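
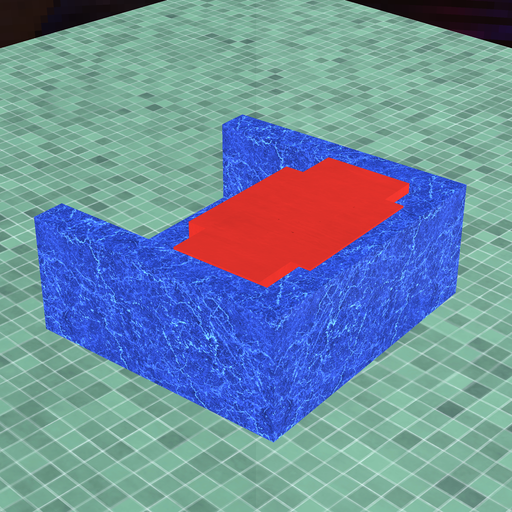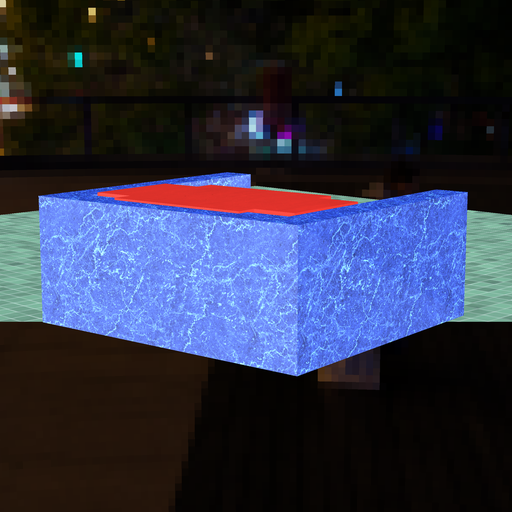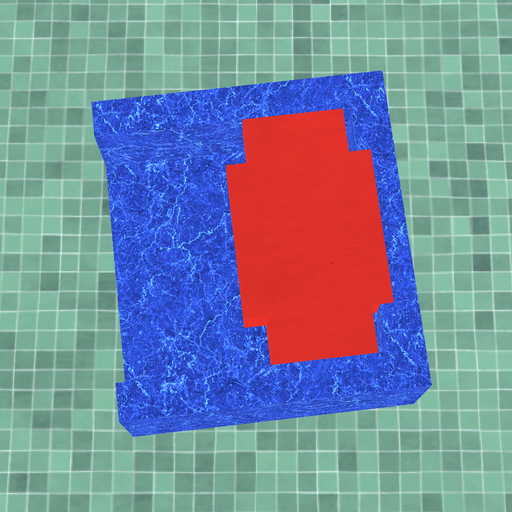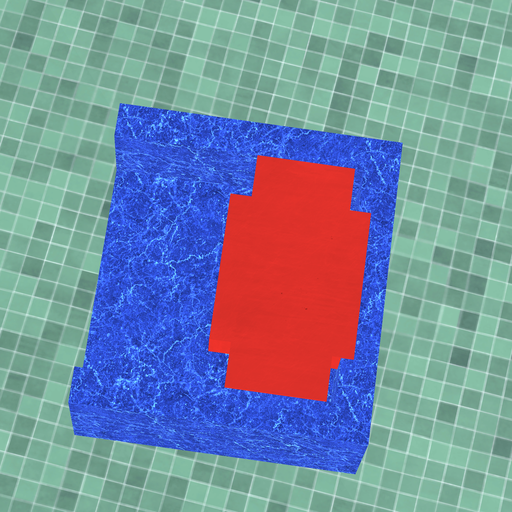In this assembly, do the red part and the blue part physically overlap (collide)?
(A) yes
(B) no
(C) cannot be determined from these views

(A) yes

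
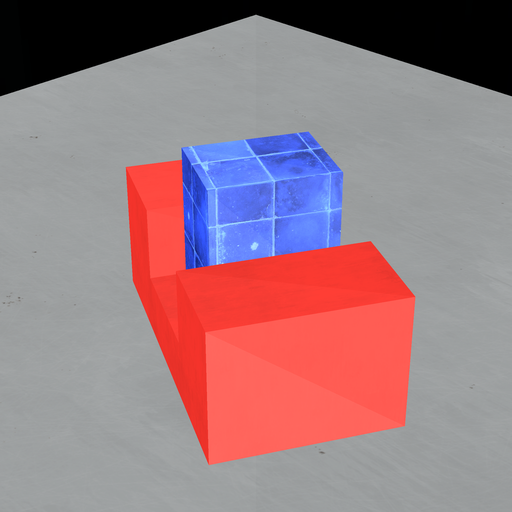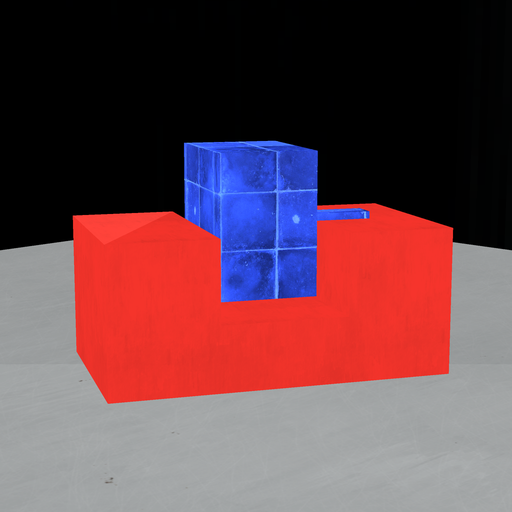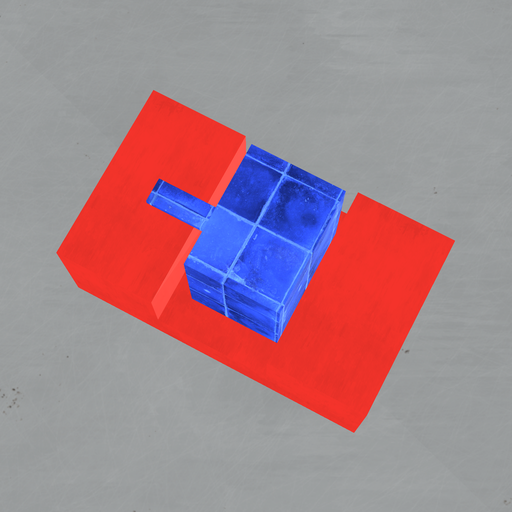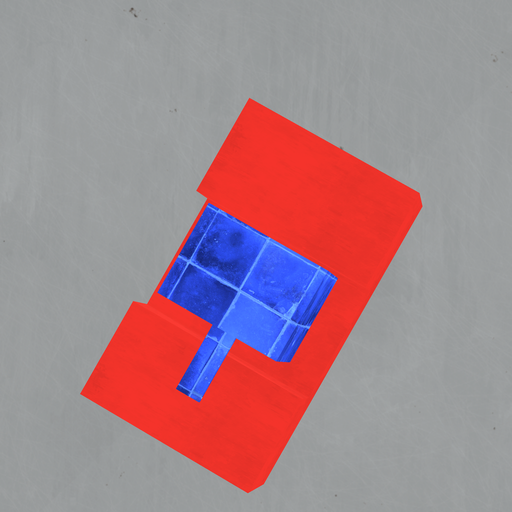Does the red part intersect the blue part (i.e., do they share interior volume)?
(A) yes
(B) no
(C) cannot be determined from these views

(B) no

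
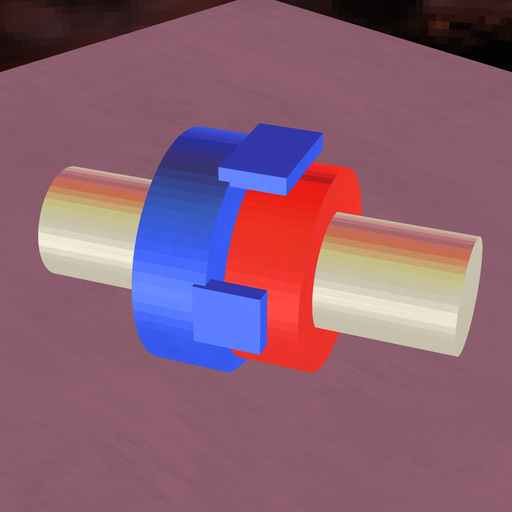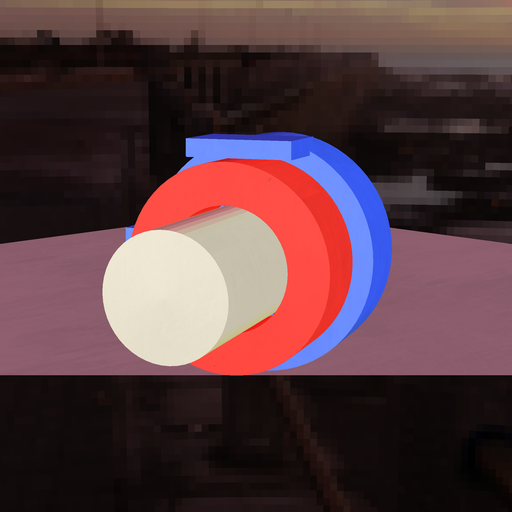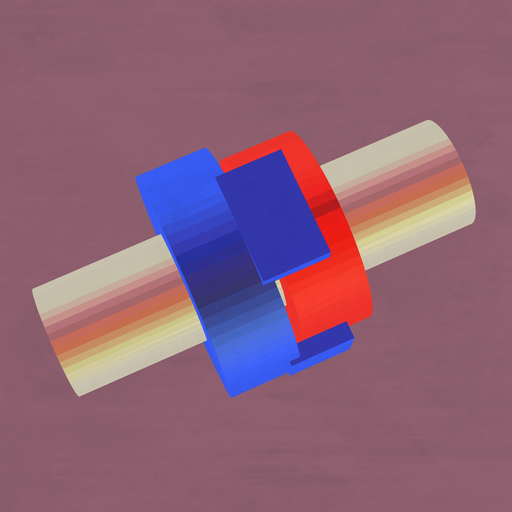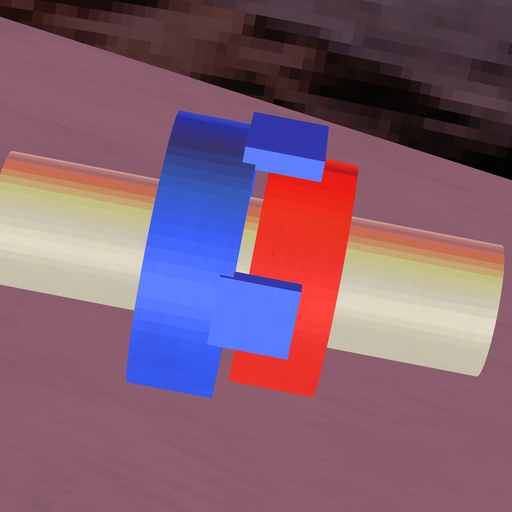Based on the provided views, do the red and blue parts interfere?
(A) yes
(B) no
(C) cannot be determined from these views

(B) no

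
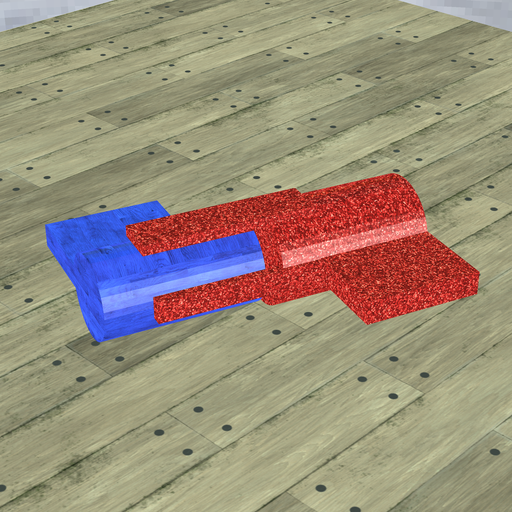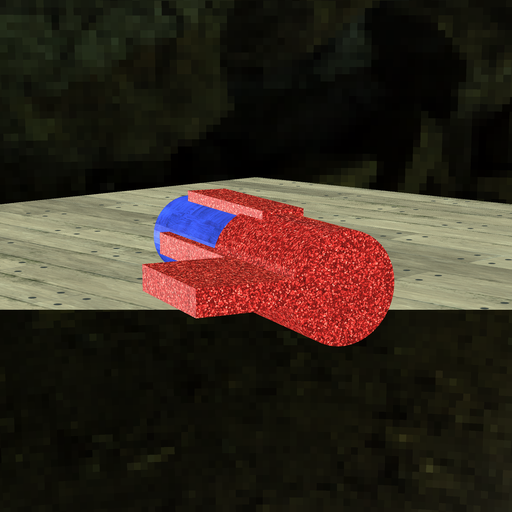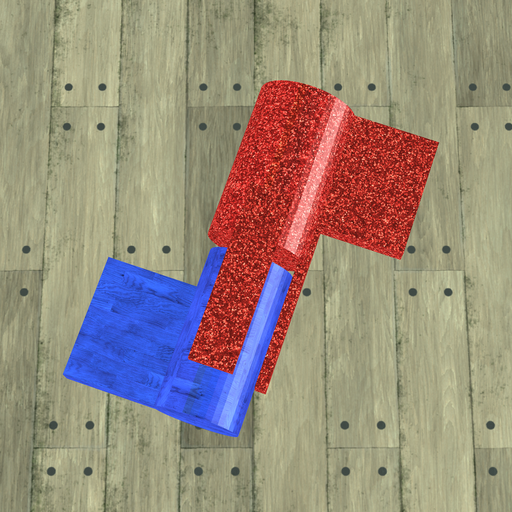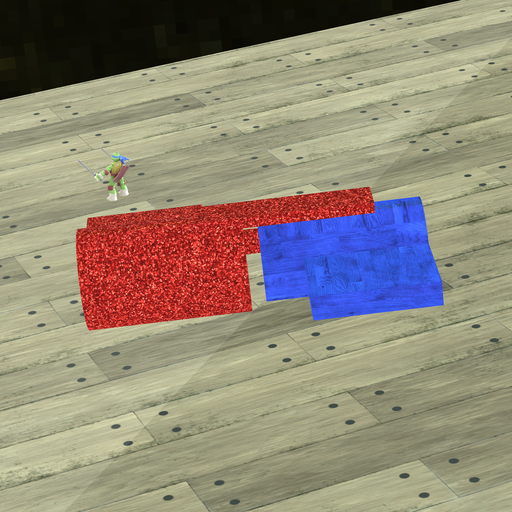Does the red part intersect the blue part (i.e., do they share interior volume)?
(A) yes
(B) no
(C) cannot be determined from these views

(B) no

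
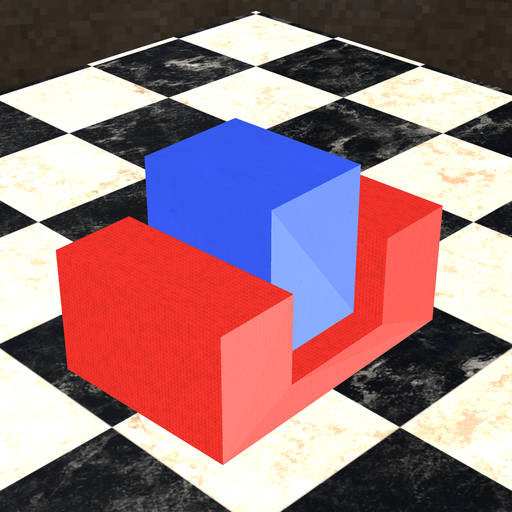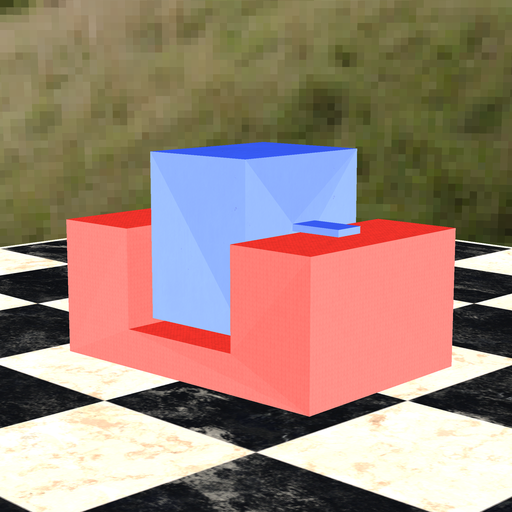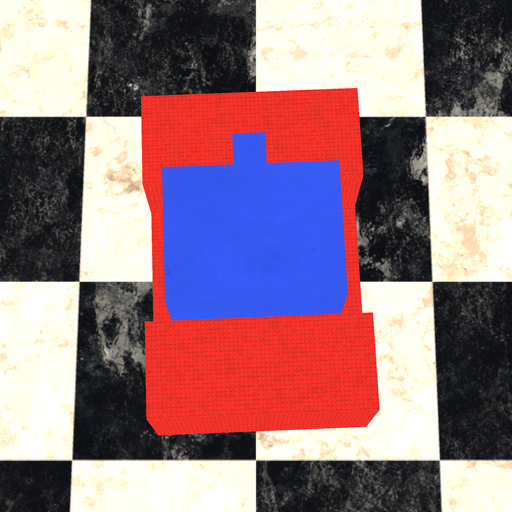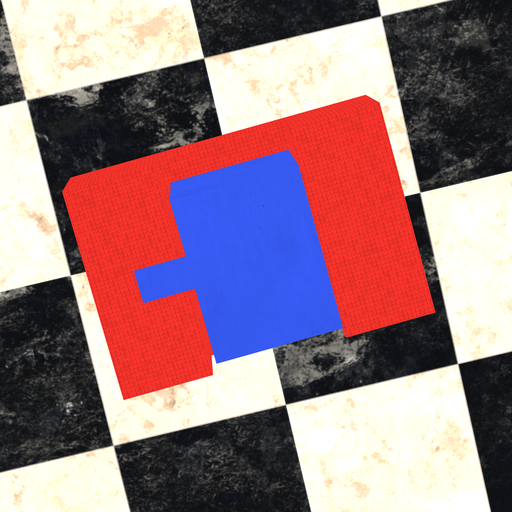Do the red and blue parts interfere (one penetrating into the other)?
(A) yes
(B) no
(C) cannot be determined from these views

(B) no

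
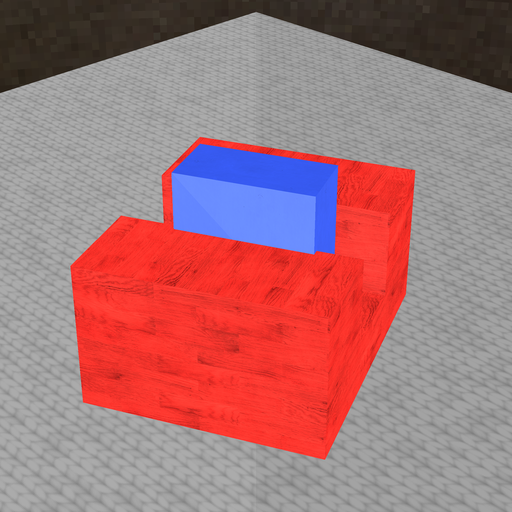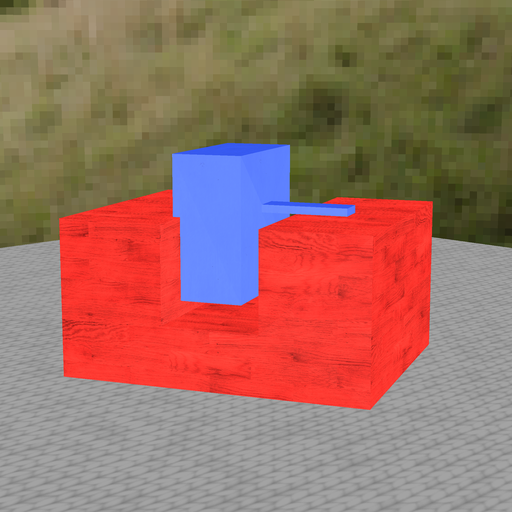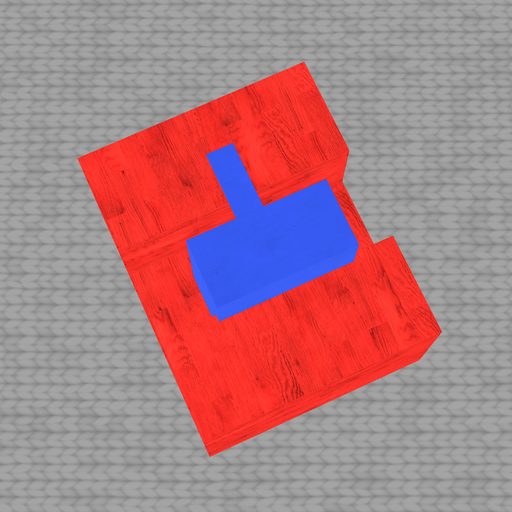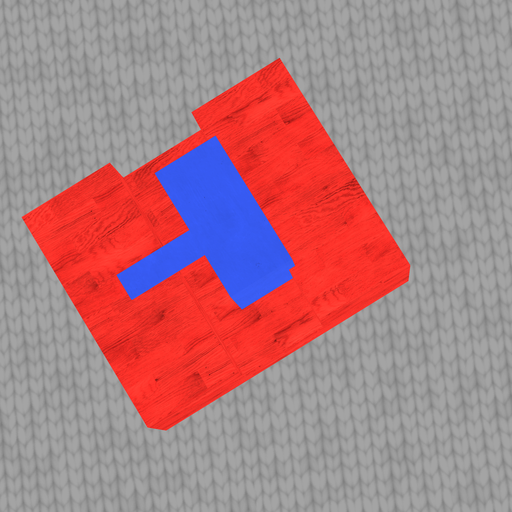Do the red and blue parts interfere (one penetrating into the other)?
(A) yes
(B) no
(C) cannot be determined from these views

(A) yes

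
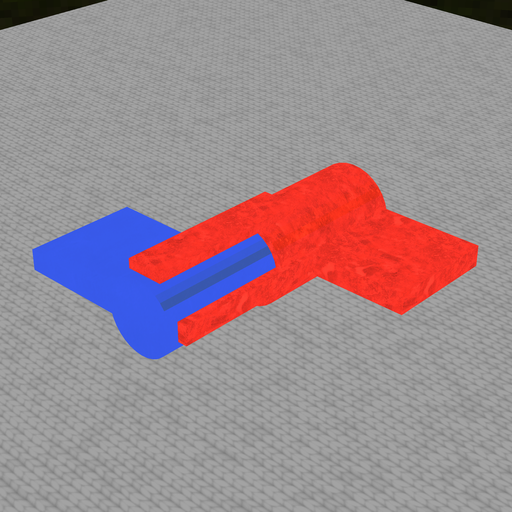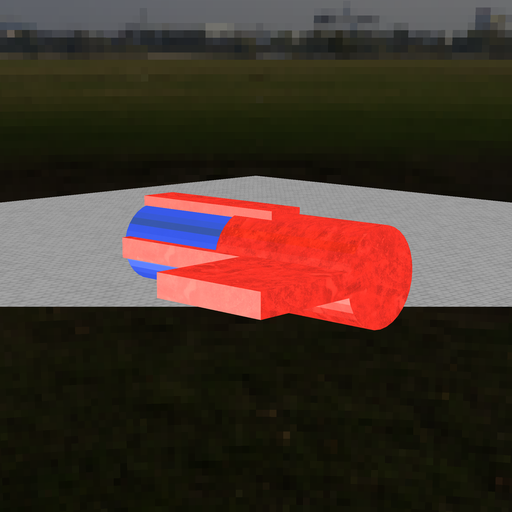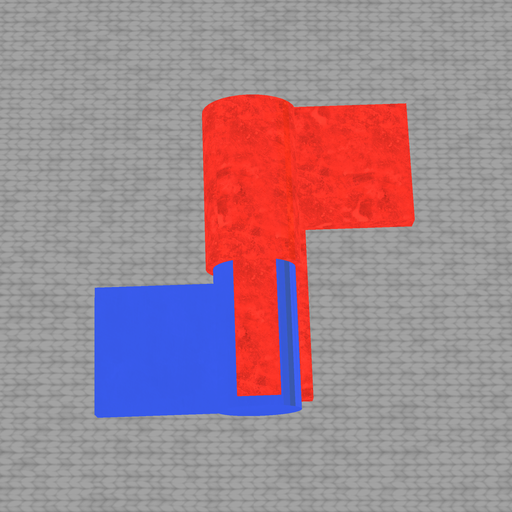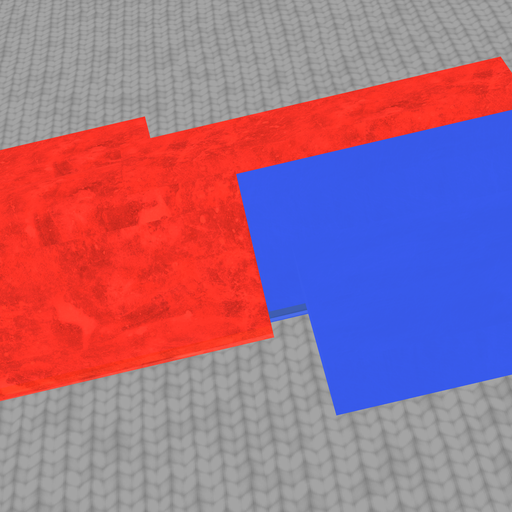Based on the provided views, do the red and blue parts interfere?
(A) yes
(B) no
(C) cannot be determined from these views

(A) yes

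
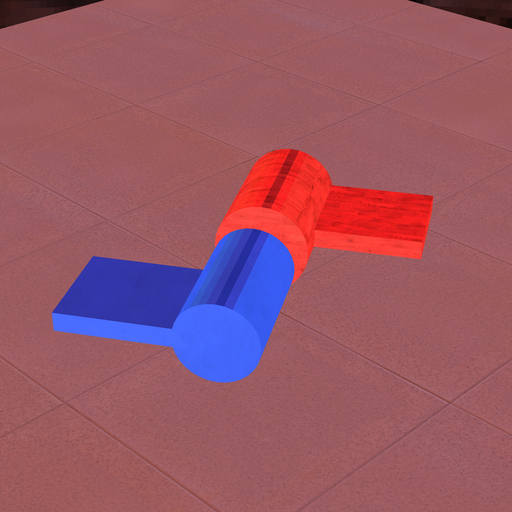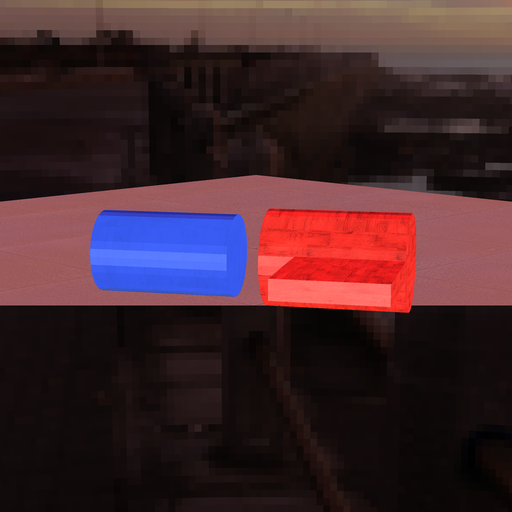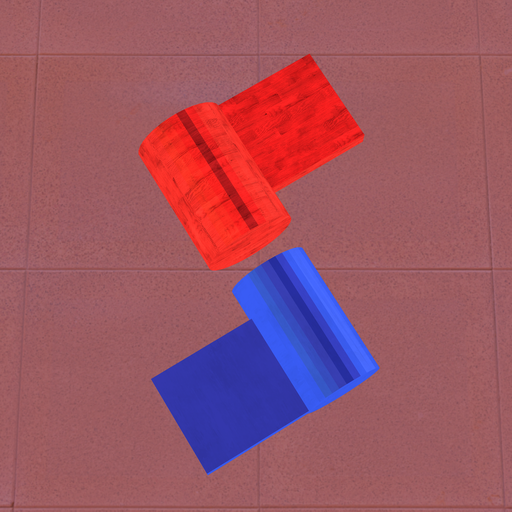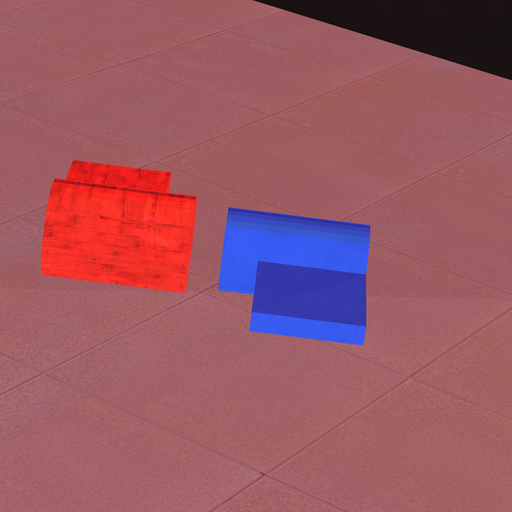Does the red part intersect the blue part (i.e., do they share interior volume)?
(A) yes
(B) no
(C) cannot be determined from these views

(B) no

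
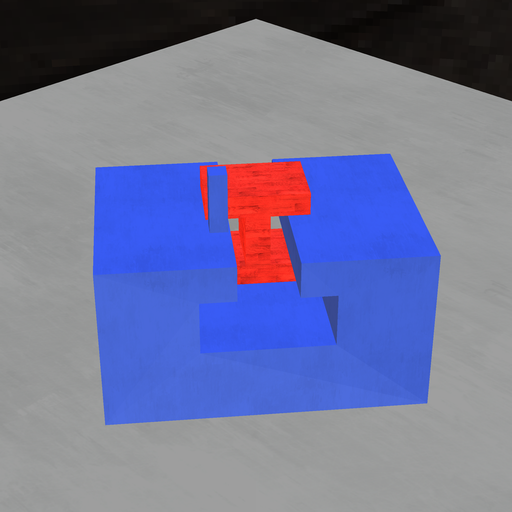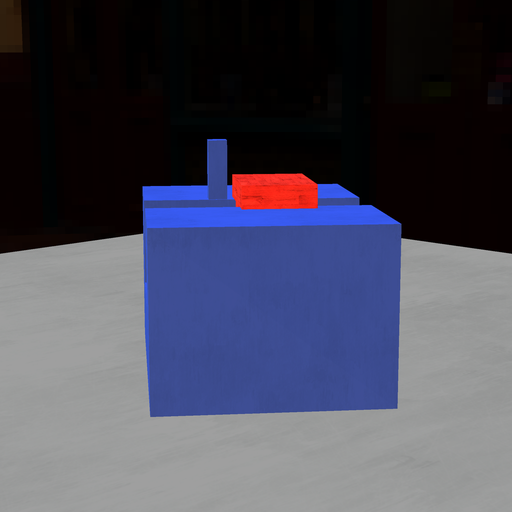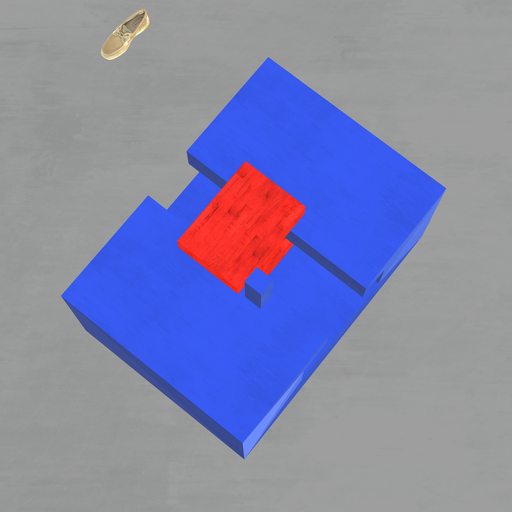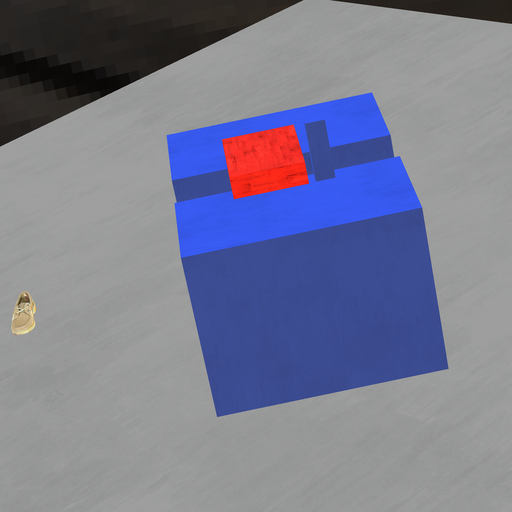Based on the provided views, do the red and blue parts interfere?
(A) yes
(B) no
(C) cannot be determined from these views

(B) no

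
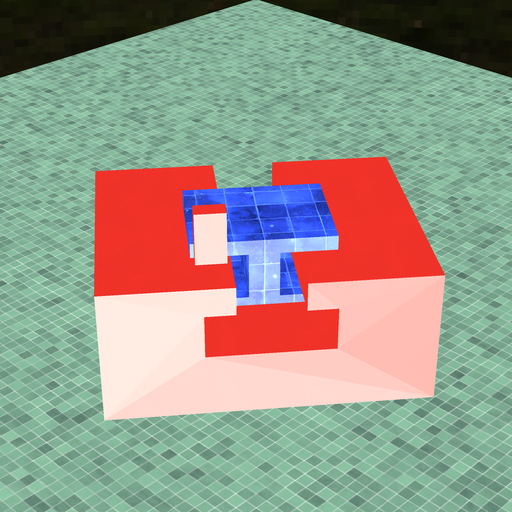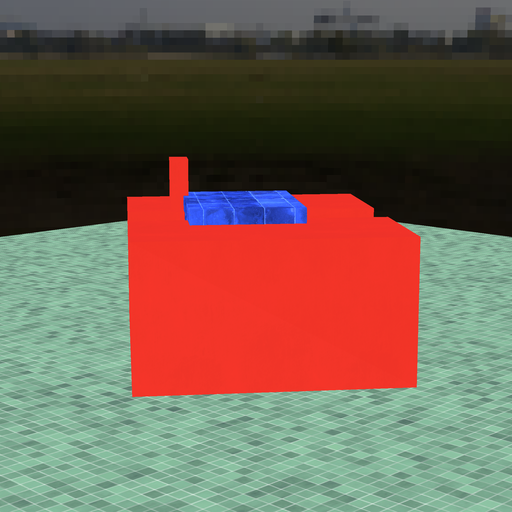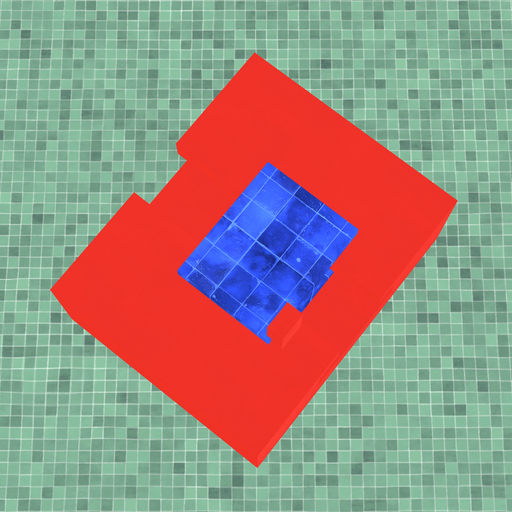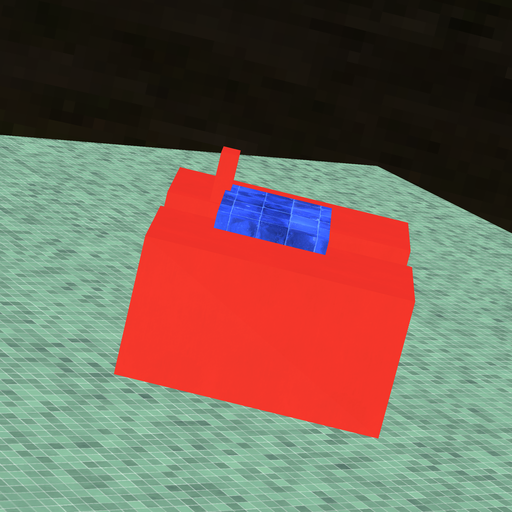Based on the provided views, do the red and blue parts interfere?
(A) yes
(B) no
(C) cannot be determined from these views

(A) yes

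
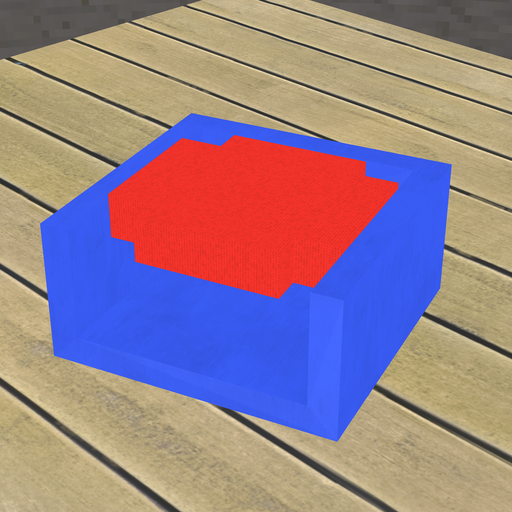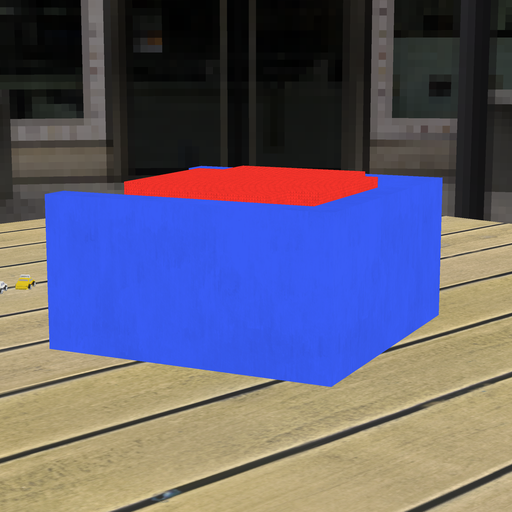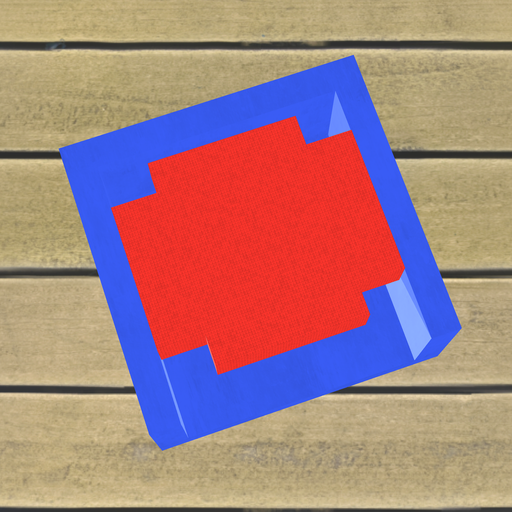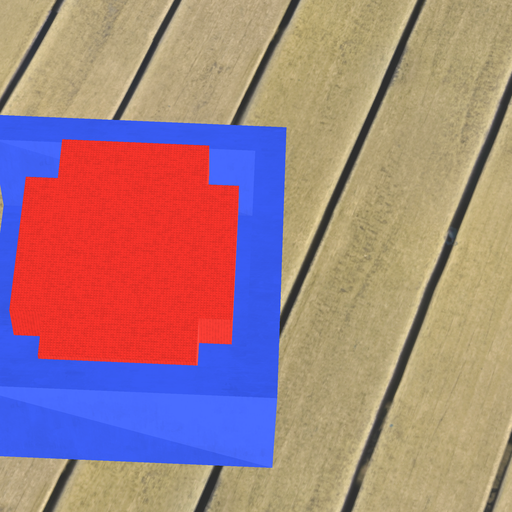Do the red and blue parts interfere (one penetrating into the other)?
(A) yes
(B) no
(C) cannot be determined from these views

(B) no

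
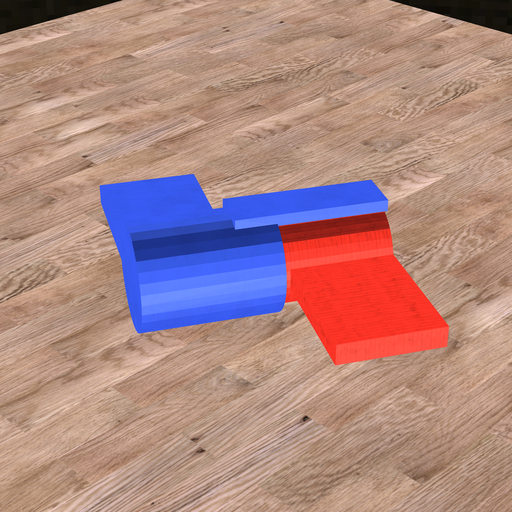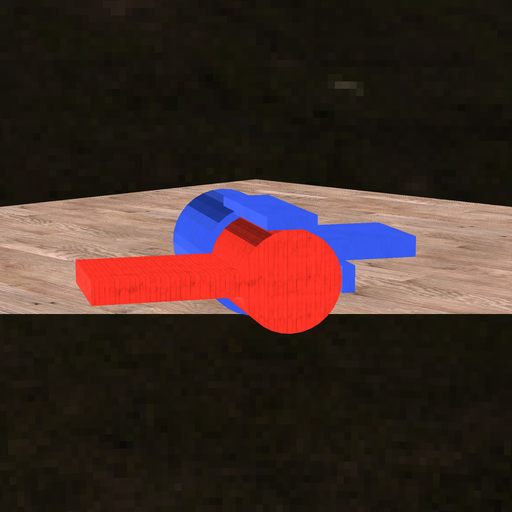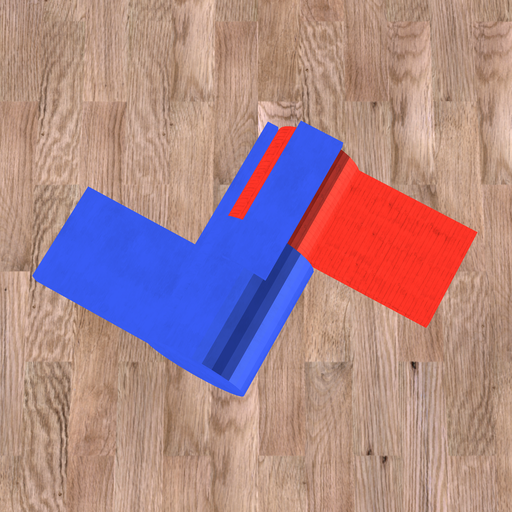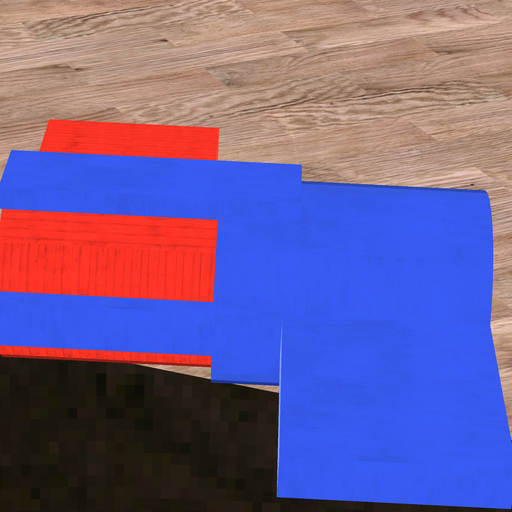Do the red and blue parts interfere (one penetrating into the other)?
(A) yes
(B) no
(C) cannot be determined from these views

(A) yes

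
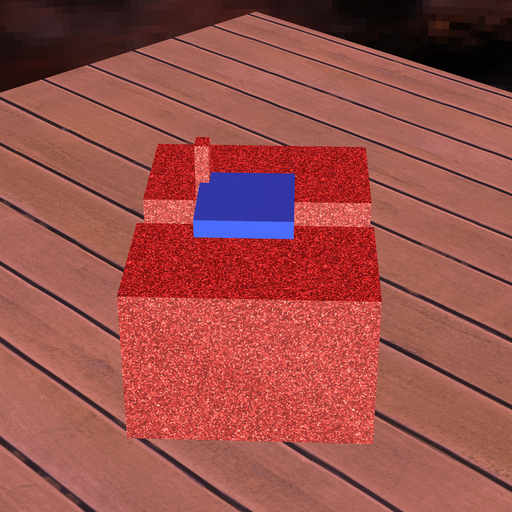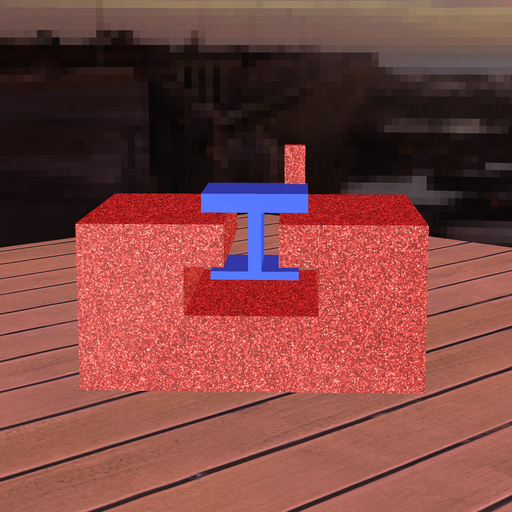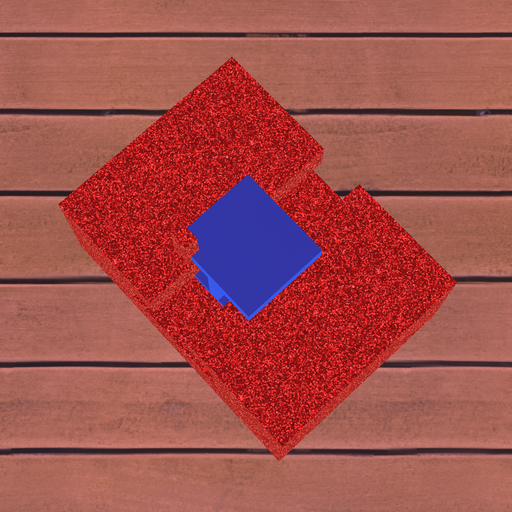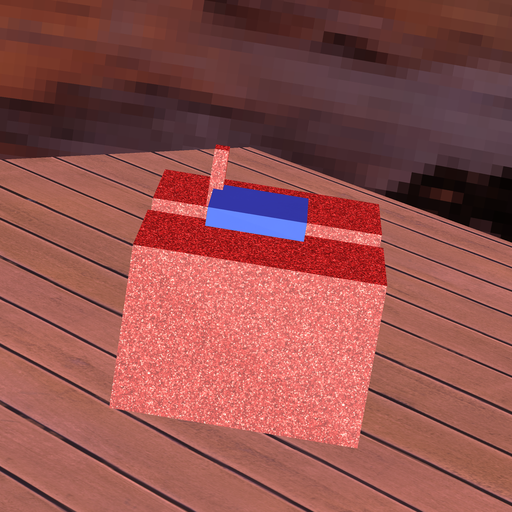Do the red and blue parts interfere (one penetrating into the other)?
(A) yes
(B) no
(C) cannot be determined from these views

(A) yes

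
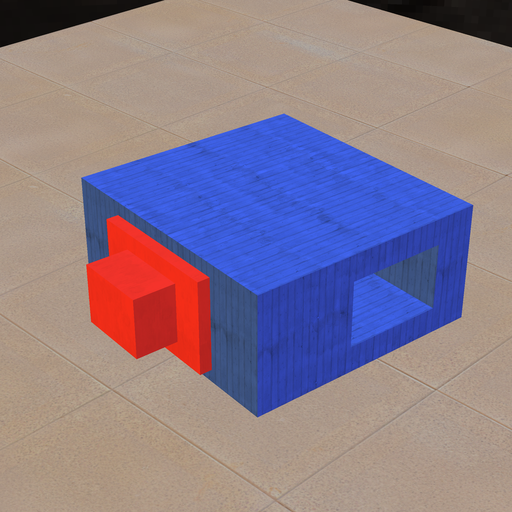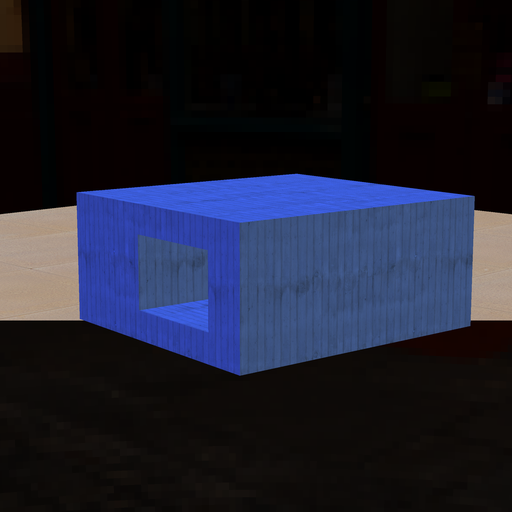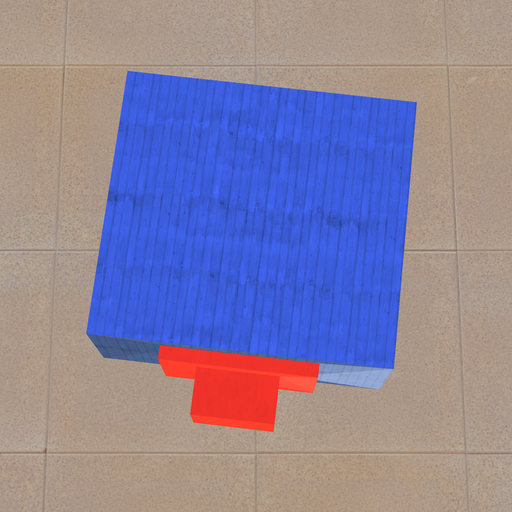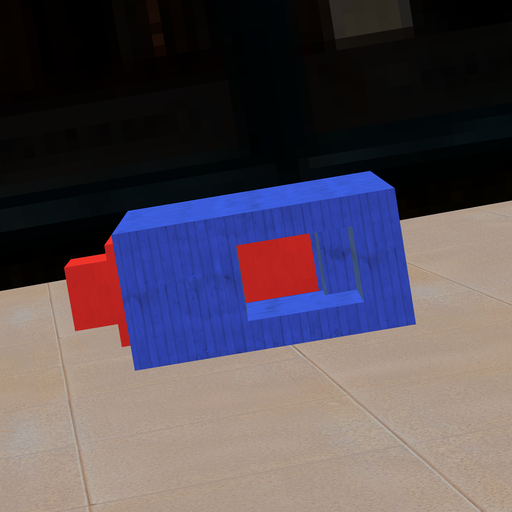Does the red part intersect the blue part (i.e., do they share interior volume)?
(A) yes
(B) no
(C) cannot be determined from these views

(B) no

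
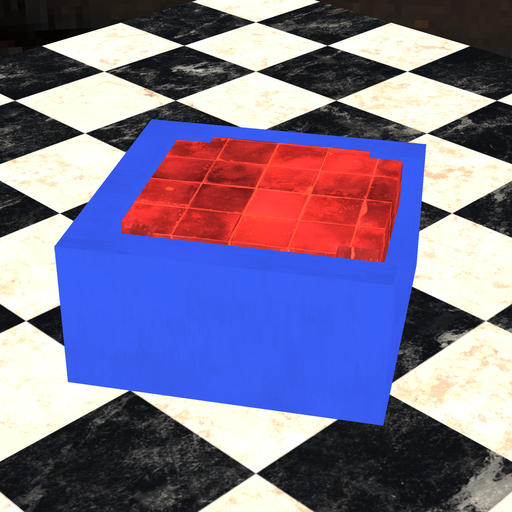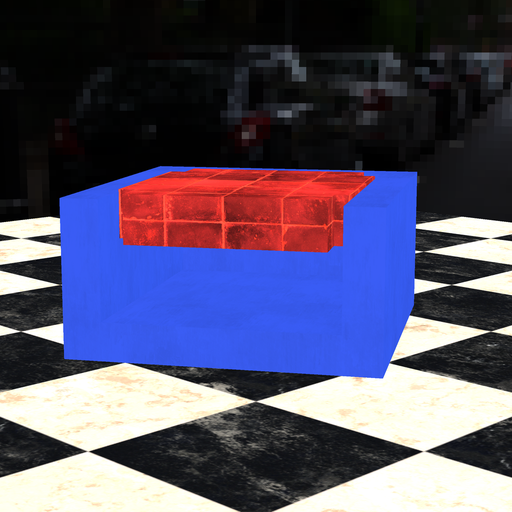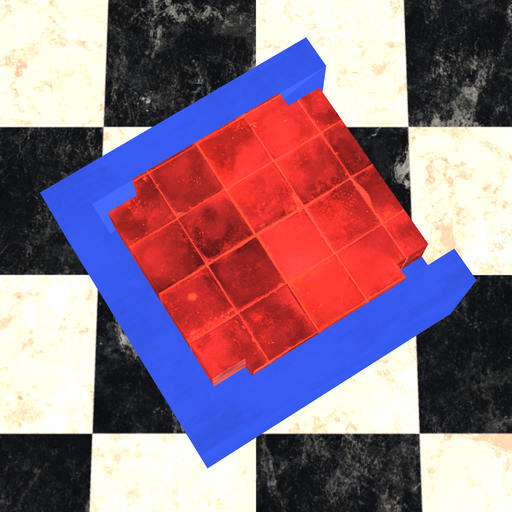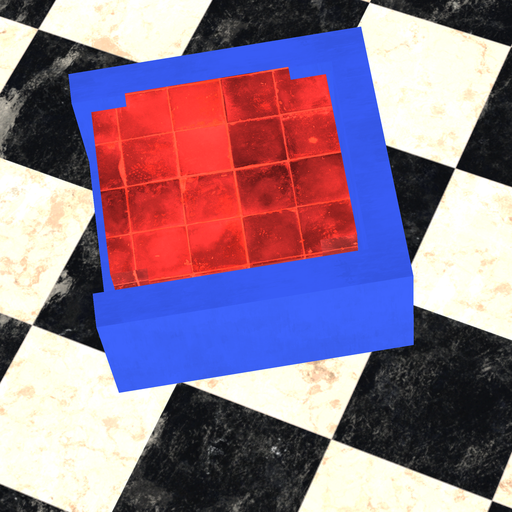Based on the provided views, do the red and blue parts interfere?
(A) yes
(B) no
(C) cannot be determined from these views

(B) no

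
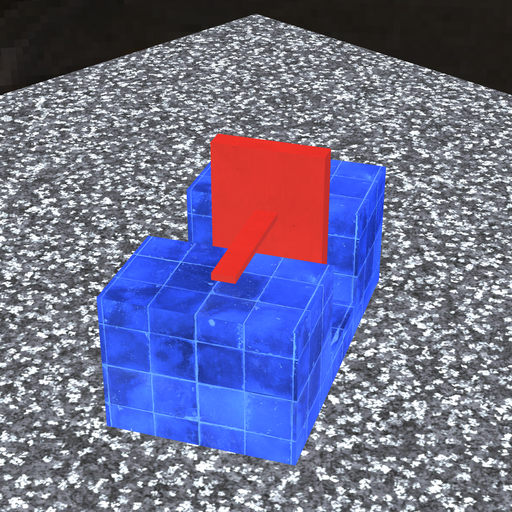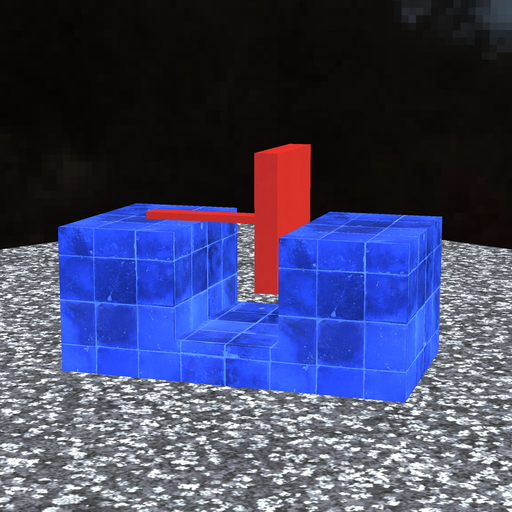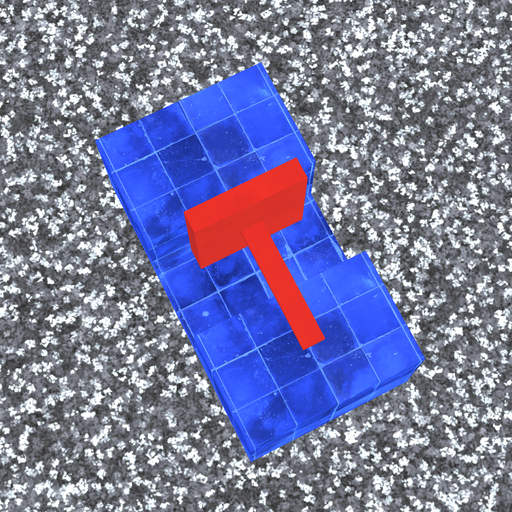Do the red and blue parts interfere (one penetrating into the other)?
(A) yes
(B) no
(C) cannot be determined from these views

(B) no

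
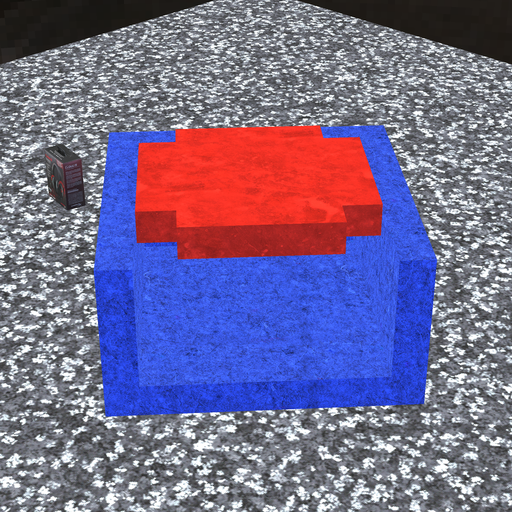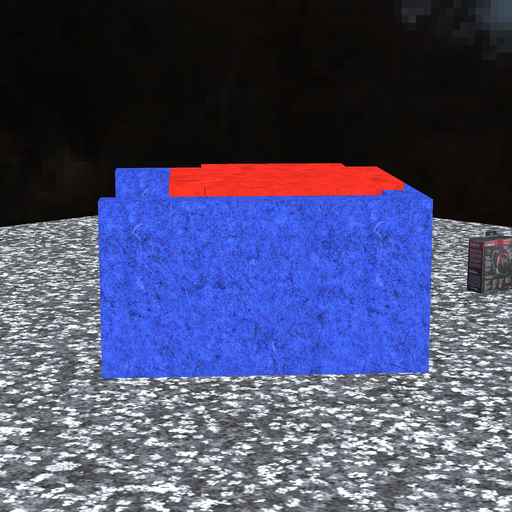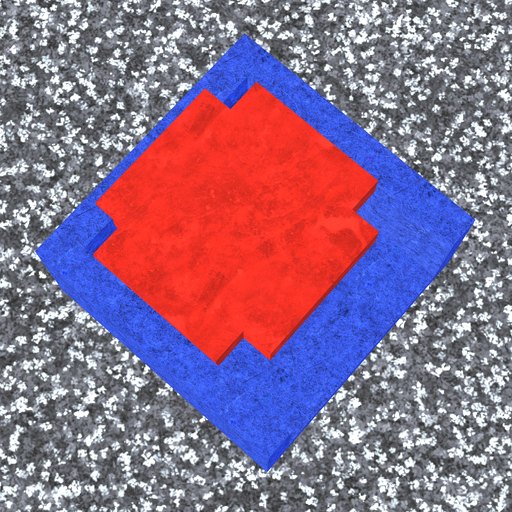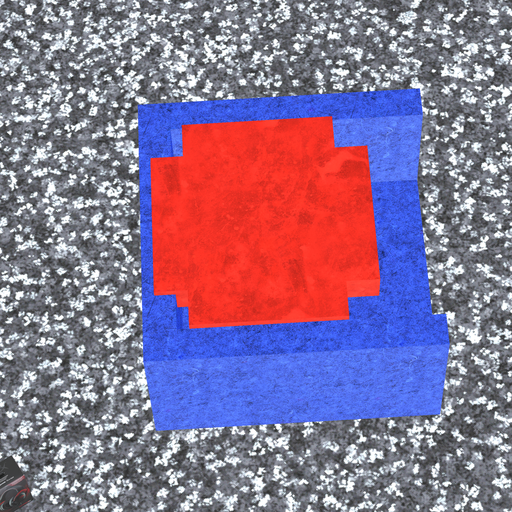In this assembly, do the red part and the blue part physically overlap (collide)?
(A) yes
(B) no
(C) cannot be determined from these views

(A) yes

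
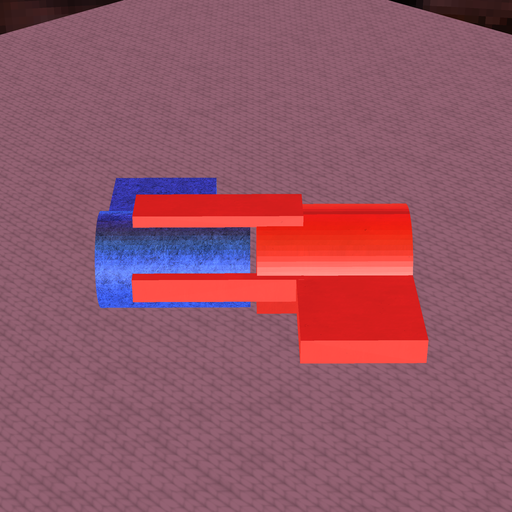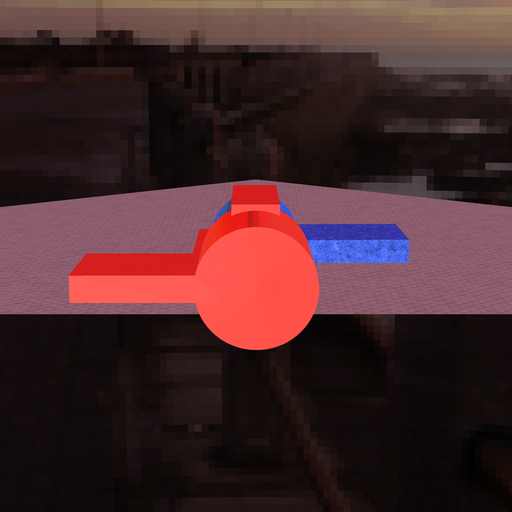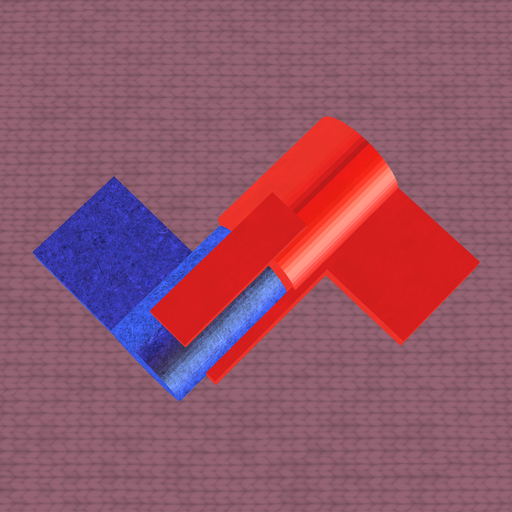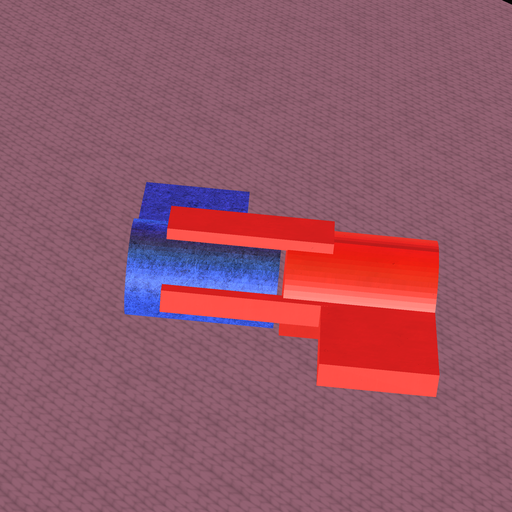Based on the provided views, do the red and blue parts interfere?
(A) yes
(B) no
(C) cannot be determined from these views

(B) no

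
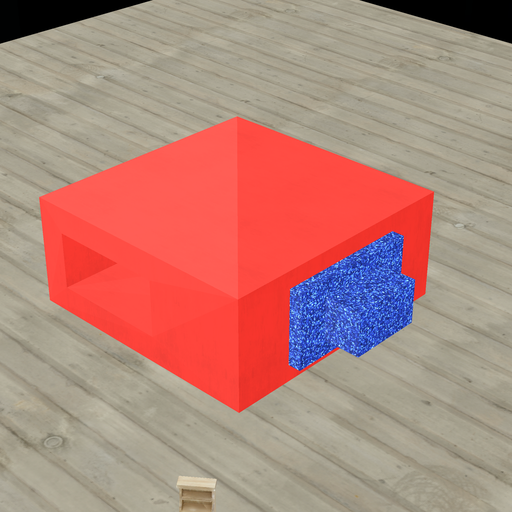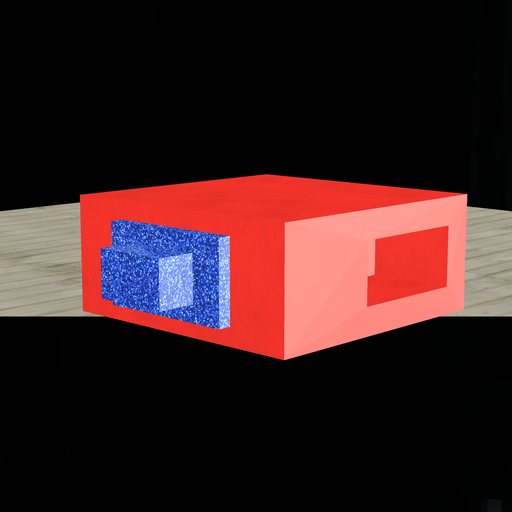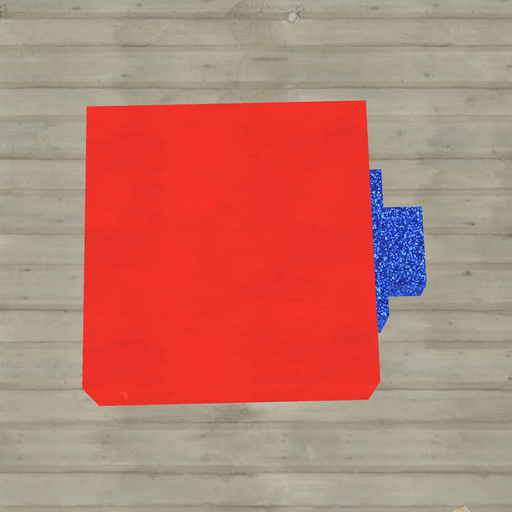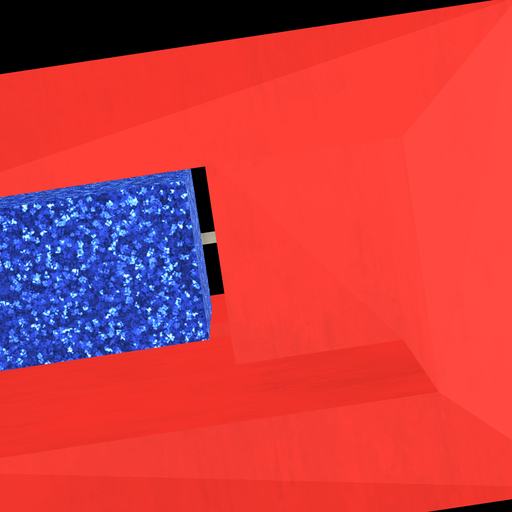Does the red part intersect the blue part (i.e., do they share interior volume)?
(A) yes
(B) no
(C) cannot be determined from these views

(B) no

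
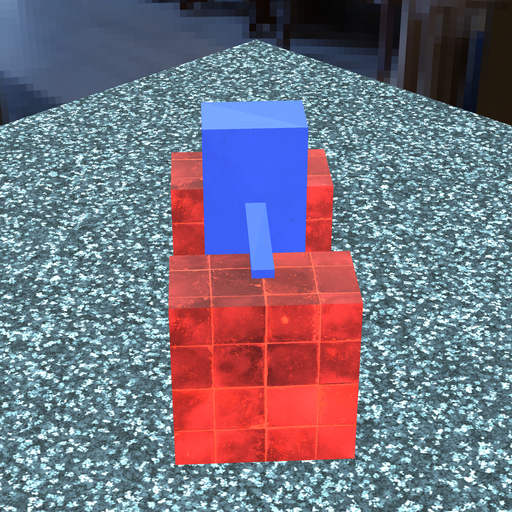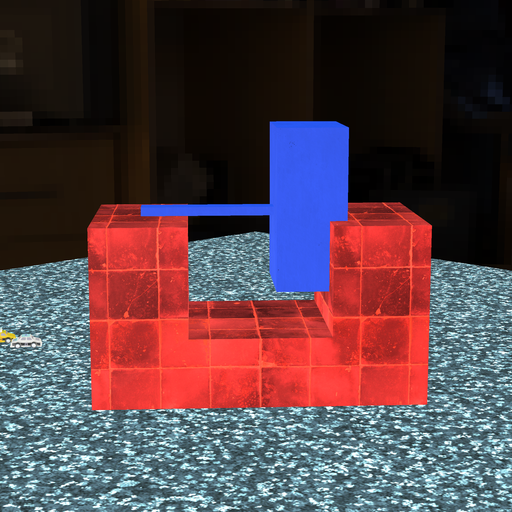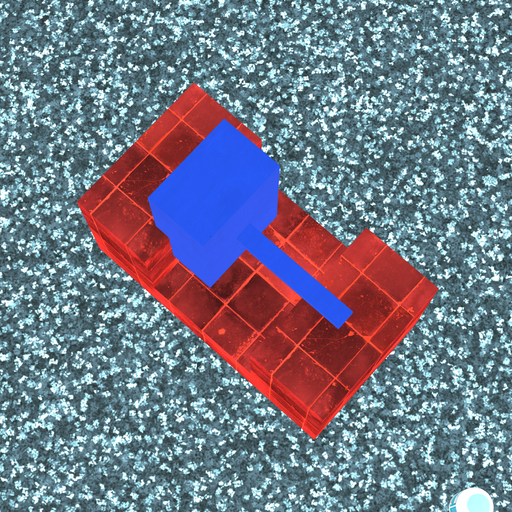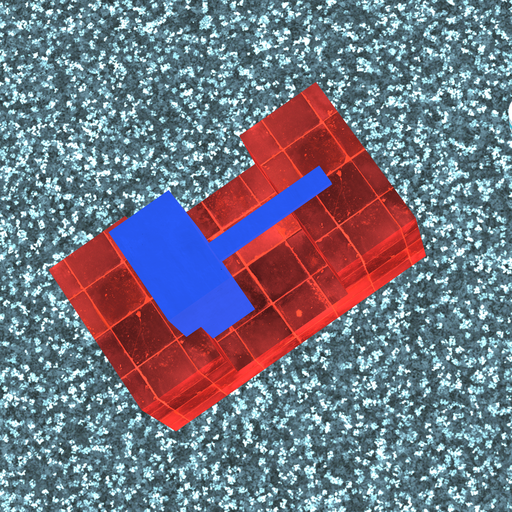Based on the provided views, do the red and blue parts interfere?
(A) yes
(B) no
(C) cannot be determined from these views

(A) yes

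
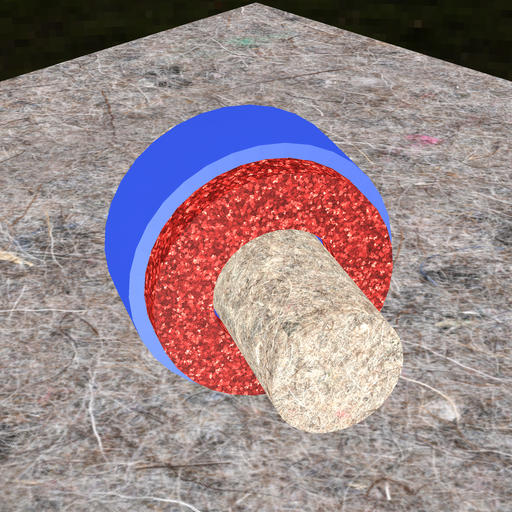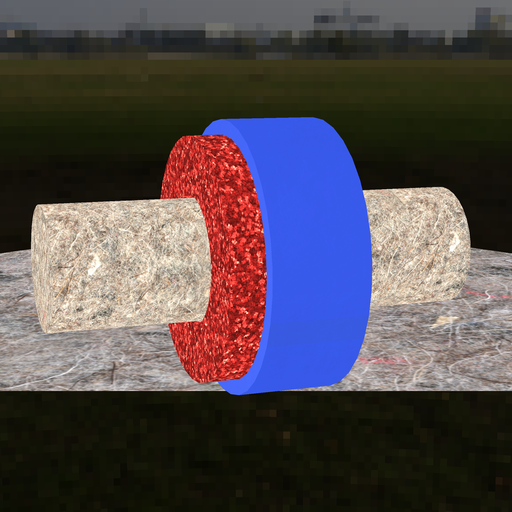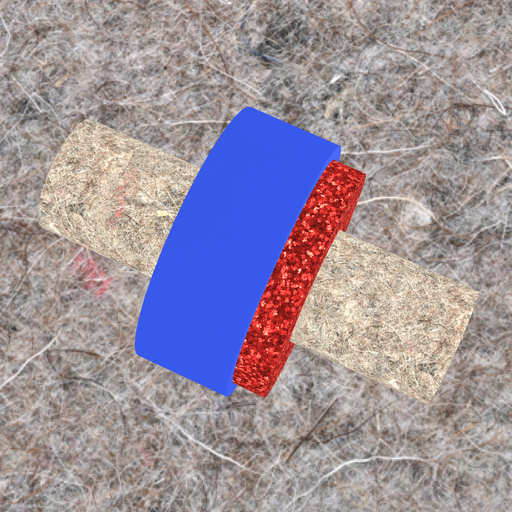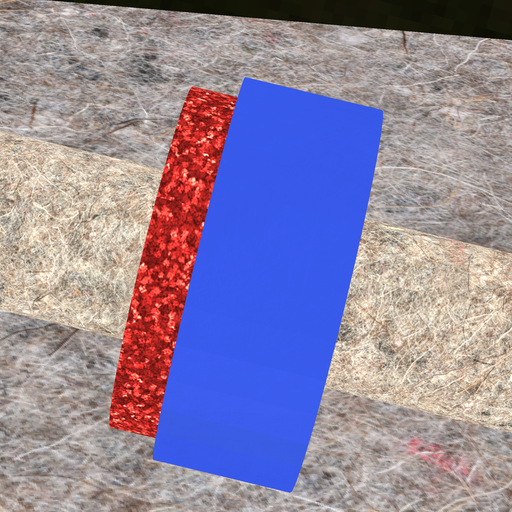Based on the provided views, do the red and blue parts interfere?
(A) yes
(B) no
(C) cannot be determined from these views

(A) yes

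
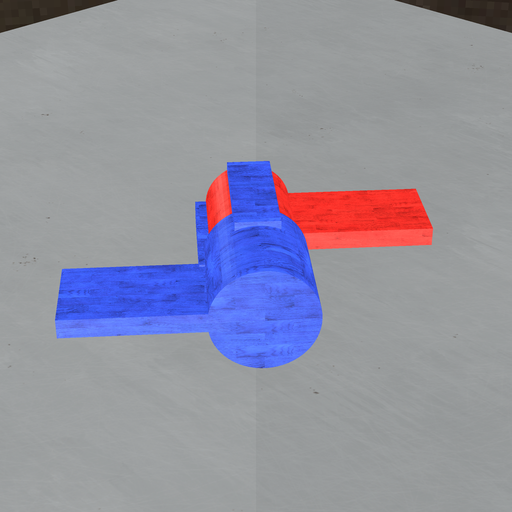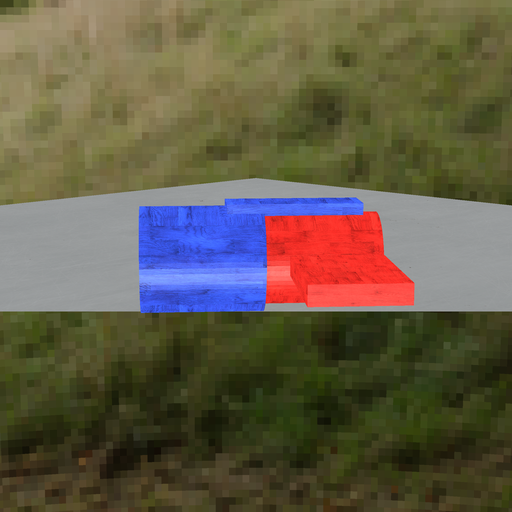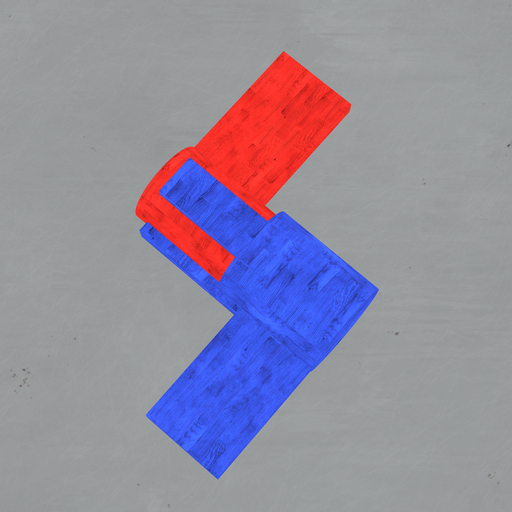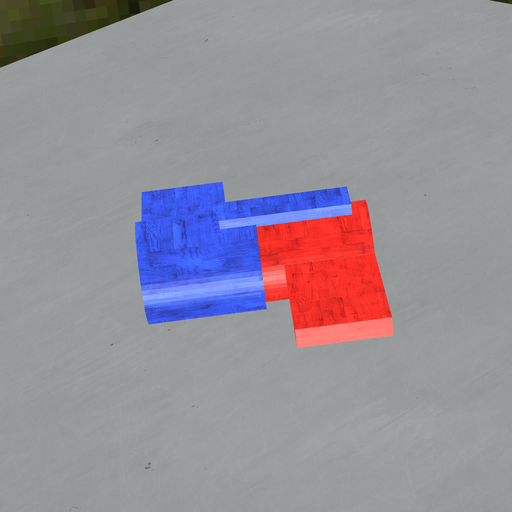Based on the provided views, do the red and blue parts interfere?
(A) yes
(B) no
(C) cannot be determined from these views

(A) yes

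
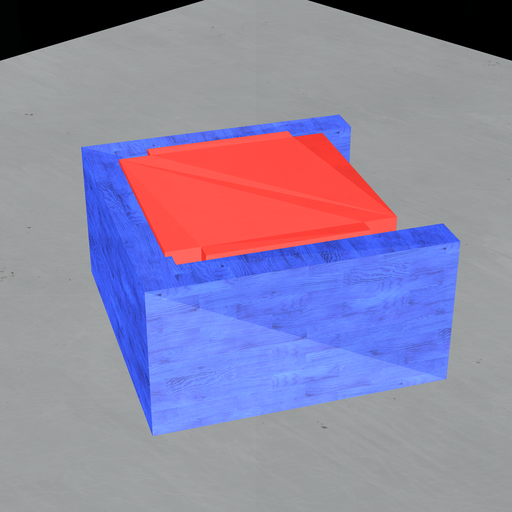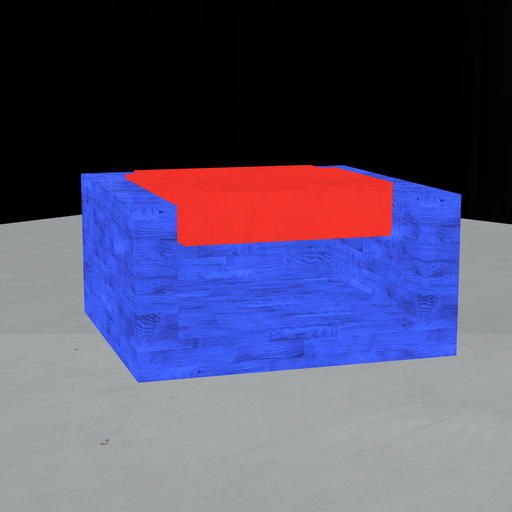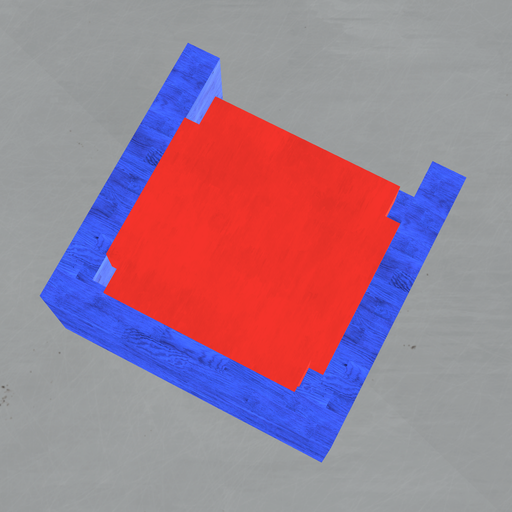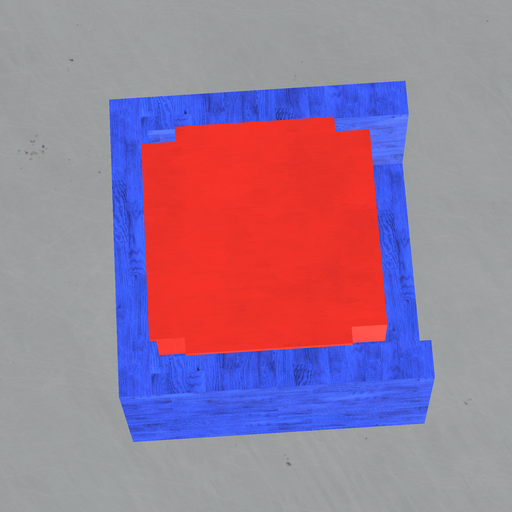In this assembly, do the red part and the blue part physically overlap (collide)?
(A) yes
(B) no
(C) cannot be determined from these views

(A) yes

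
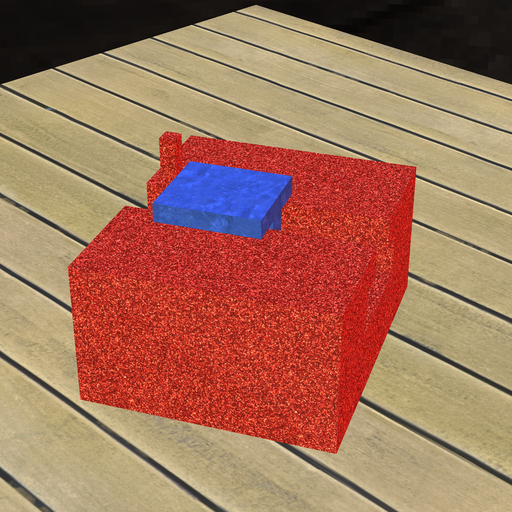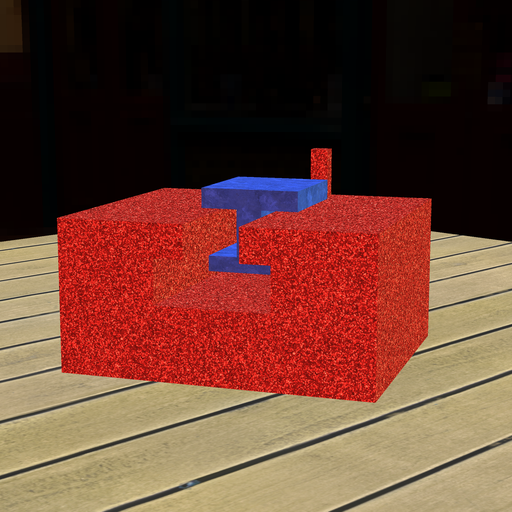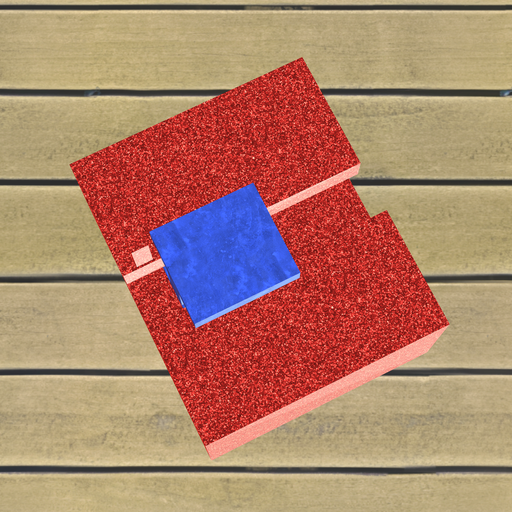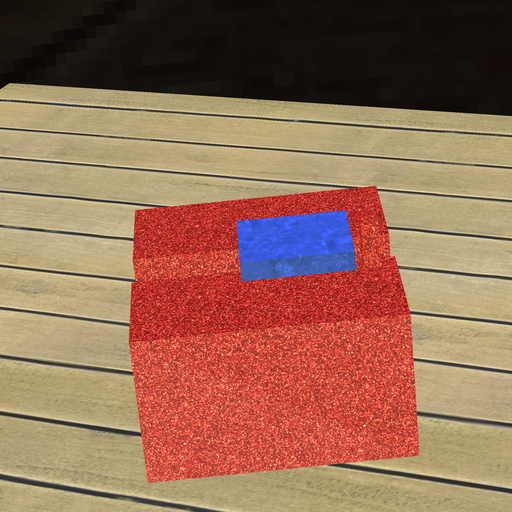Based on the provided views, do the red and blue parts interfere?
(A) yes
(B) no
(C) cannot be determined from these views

(B) no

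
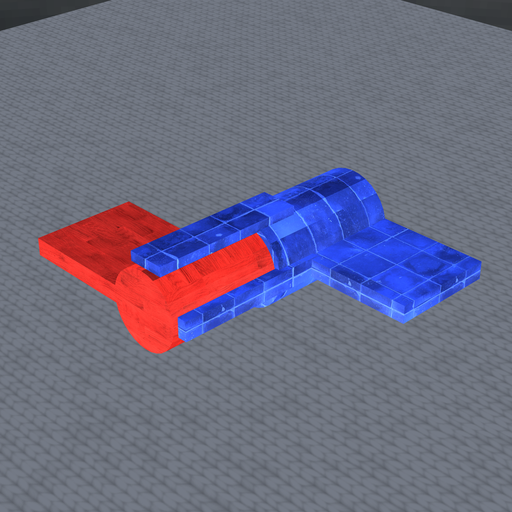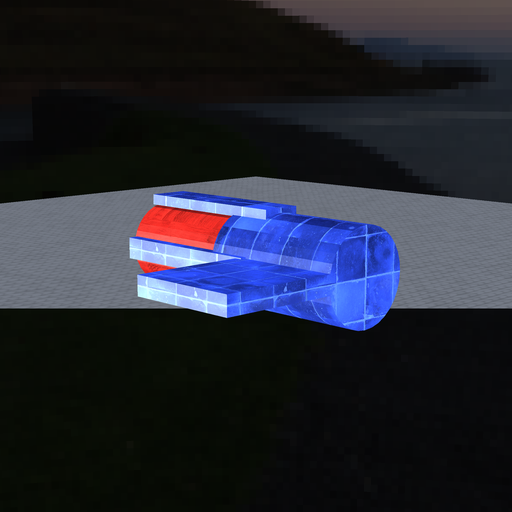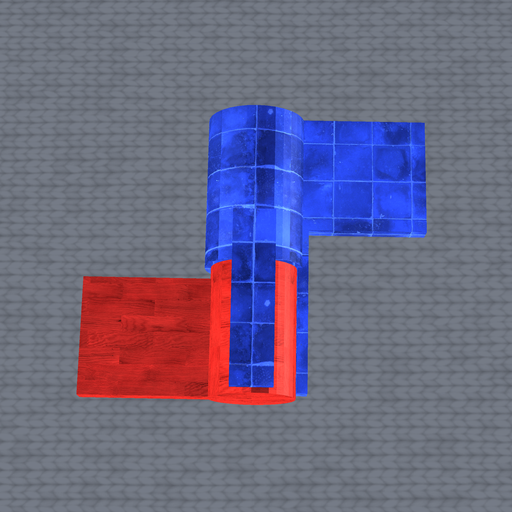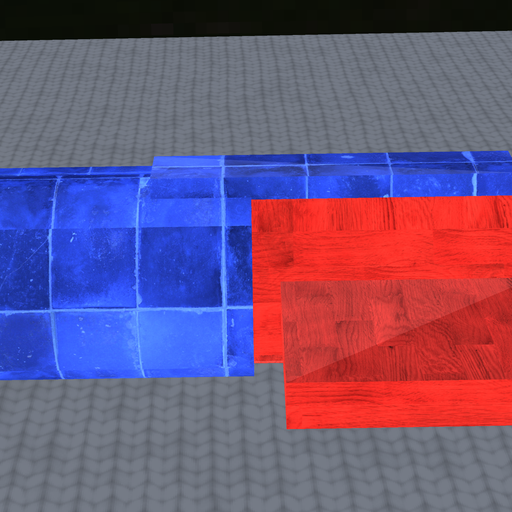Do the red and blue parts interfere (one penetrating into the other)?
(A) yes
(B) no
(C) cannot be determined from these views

(A) yes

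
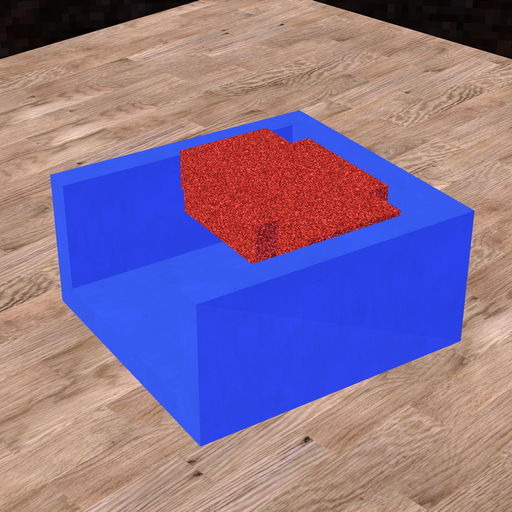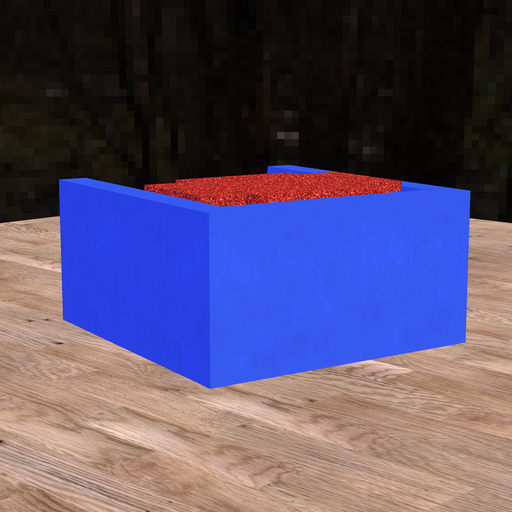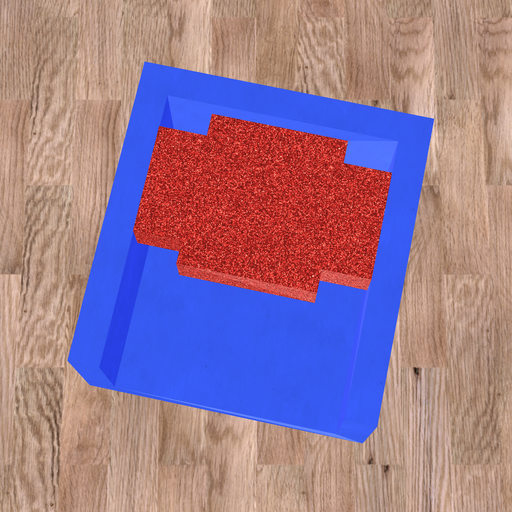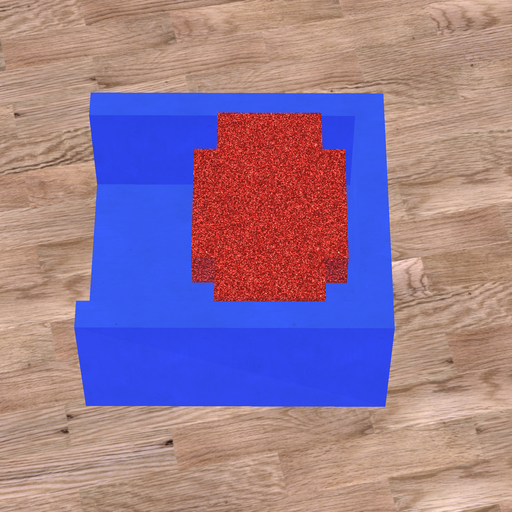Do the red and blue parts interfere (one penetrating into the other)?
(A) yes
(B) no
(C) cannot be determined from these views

(B) no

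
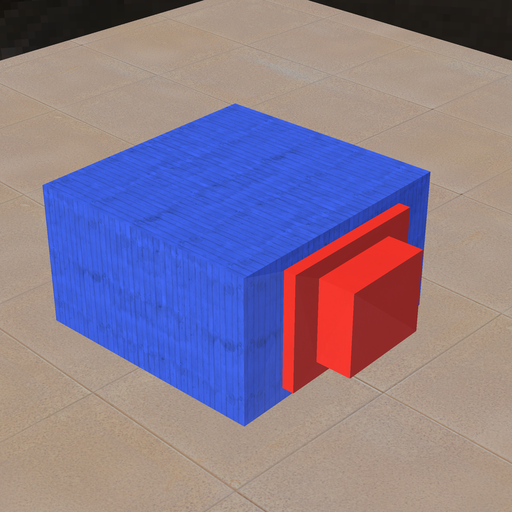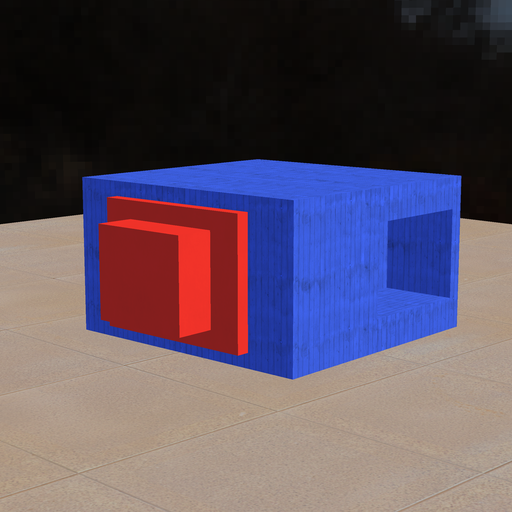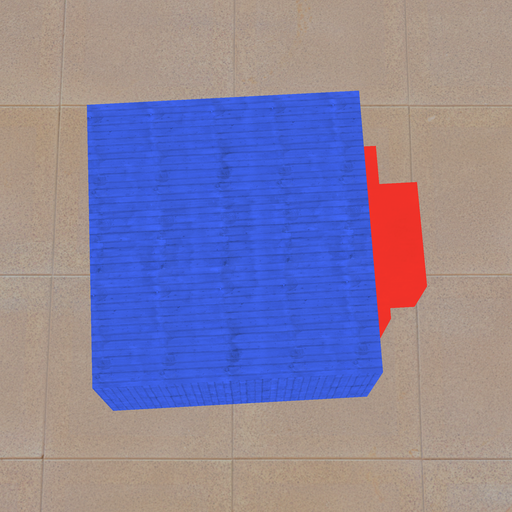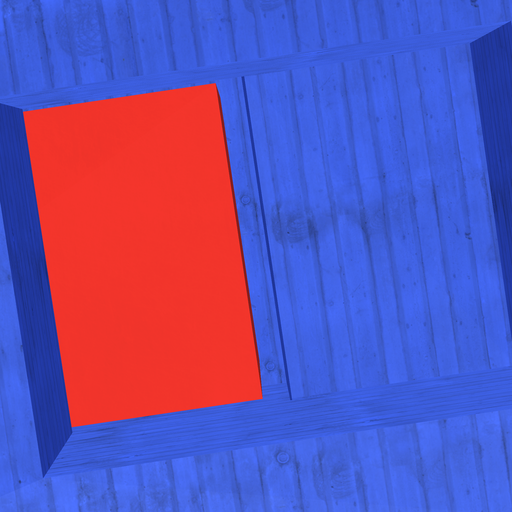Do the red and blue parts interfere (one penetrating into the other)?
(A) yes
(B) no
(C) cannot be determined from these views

(B) no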